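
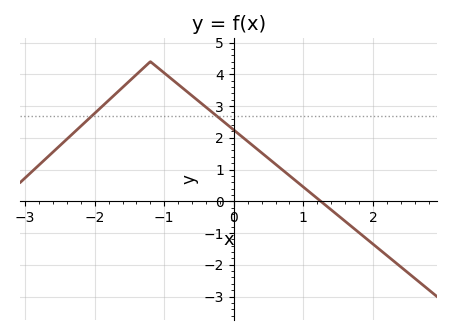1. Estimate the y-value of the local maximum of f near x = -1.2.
4.4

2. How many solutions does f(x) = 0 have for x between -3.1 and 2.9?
1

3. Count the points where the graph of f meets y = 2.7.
2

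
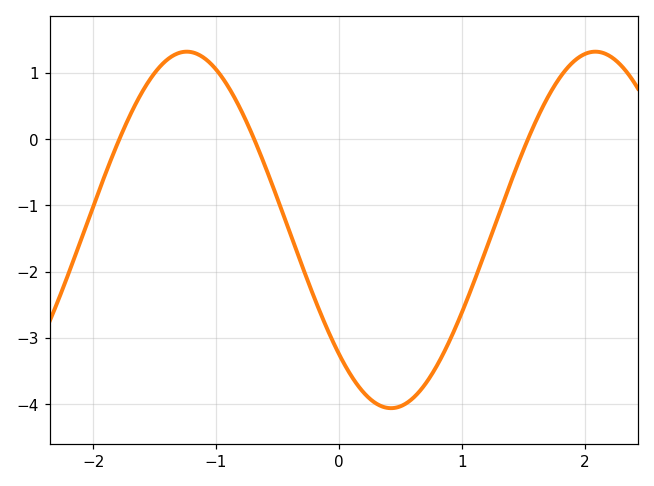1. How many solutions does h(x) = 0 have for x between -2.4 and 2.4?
3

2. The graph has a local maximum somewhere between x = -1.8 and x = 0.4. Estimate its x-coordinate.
-1.2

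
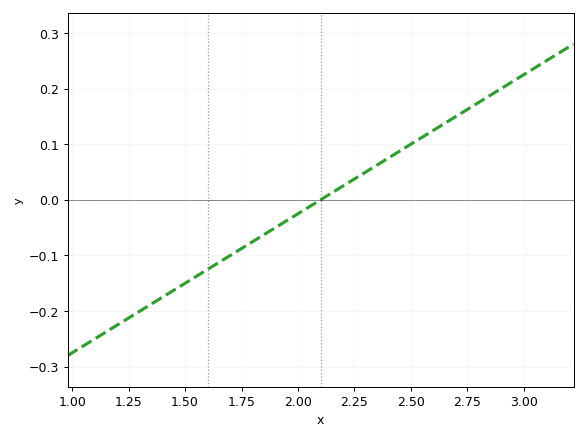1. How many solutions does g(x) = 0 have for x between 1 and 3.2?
1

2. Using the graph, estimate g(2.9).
0.2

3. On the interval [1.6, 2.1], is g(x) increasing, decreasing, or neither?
increasing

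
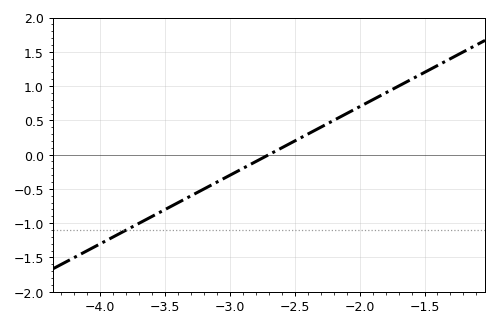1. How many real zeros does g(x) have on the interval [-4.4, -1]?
1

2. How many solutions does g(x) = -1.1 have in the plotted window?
1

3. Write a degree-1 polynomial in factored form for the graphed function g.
y = 1(x + 2.7)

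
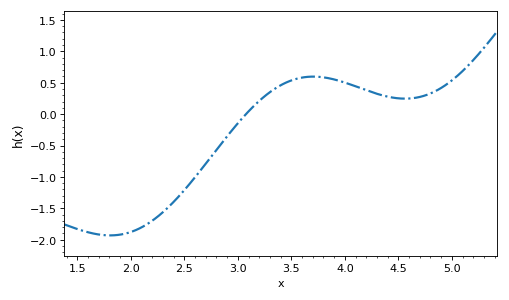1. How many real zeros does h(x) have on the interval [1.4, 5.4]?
1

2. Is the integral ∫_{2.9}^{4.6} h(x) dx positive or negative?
positive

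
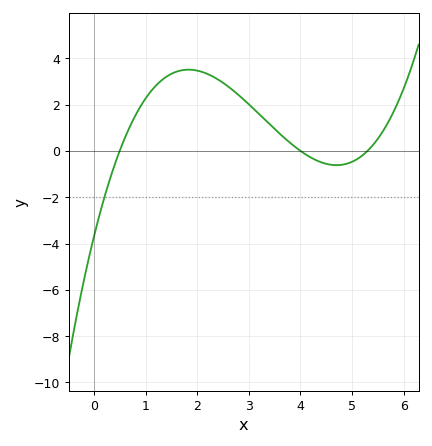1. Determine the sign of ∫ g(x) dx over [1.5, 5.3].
positive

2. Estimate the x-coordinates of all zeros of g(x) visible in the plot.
0.5, 4, 5.3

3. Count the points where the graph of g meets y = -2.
1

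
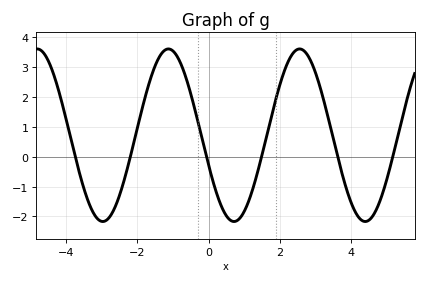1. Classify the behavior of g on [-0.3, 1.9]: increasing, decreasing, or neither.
neither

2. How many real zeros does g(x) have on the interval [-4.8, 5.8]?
6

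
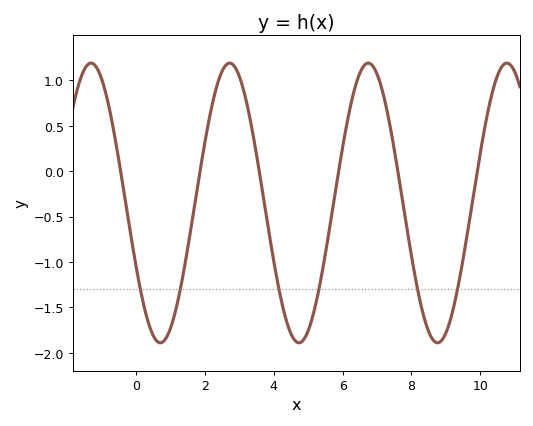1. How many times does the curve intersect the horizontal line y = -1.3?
6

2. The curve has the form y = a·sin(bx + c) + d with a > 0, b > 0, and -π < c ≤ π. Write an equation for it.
y = 1.54sin(1.6x - 2.7) - 0.35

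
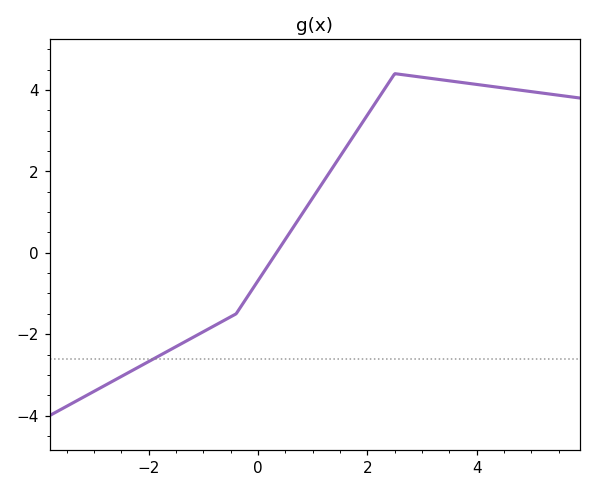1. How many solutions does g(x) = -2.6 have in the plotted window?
1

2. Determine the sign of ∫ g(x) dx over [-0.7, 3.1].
positive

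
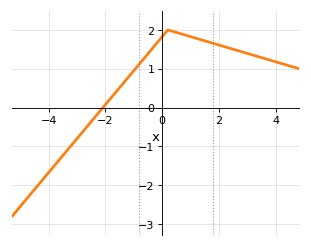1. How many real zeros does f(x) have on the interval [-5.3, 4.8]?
1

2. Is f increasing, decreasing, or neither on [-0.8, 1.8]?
neither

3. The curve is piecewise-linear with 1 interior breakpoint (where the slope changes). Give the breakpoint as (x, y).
(0.2, 2)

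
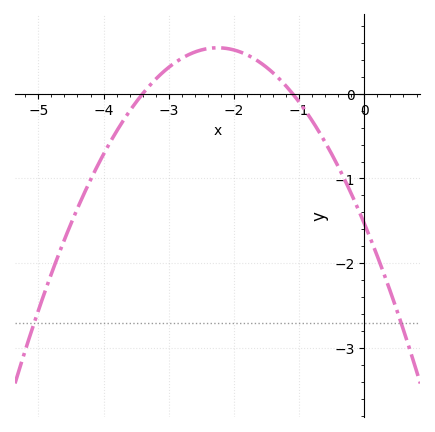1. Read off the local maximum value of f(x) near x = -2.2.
0.542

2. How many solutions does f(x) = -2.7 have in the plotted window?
2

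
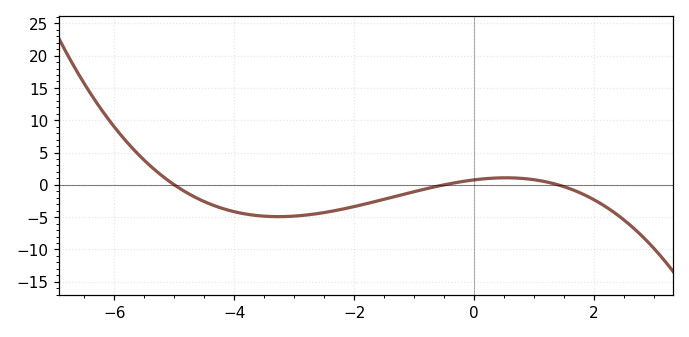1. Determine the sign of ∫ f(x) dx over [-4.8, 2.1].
negative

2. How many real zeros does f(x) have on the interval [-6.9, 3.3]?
3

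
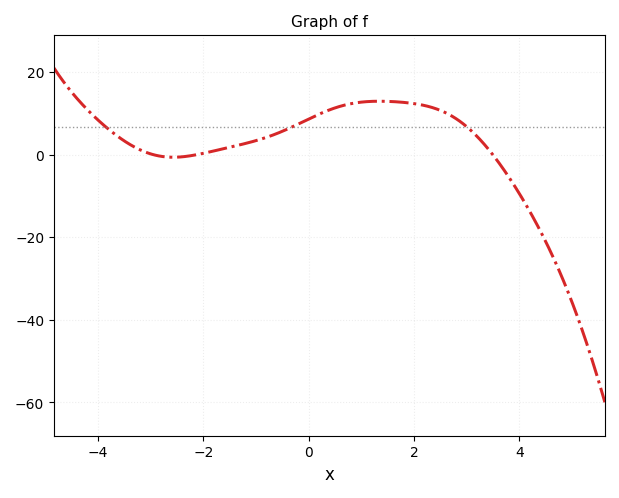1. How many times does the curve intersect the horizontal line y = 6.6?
3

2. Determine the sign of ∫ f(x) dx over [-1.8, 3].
positive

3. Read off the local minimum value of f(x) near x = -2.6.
-0.638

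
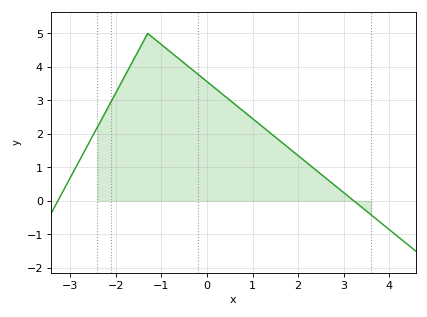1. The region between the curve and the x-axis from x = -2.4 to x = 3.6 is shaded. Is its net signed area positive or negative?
positive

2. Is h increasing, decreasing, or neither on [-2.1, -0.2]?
neither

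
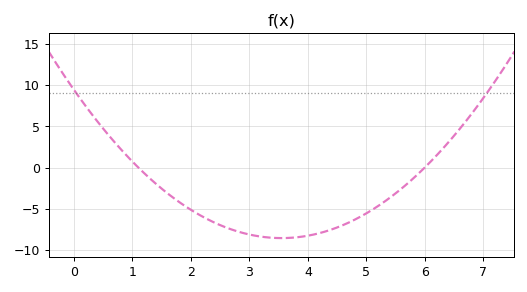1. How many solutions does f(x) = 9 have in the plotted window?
2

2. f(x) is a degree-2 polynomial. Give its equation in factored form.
y = 1.43(x - 1.1)(x - 6)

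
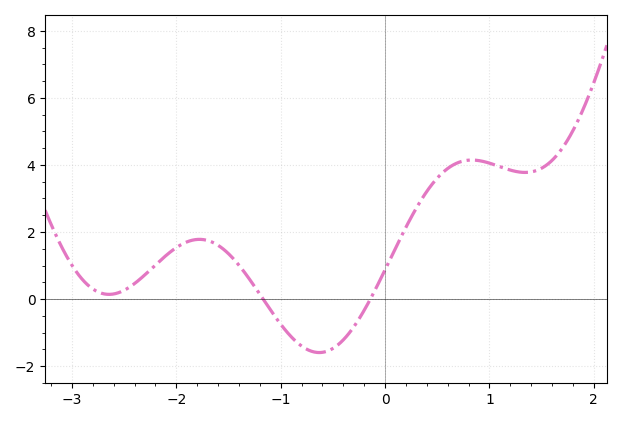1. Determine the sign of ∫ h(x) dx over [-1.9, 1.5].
positive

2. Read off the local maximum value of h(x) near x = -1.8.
1.8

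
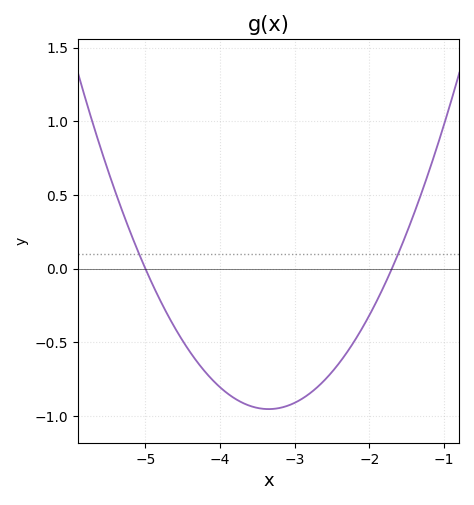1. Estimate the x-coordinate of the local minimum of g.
-3.4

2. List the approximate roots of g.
-5, -1.7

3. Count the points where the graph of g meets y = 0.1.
2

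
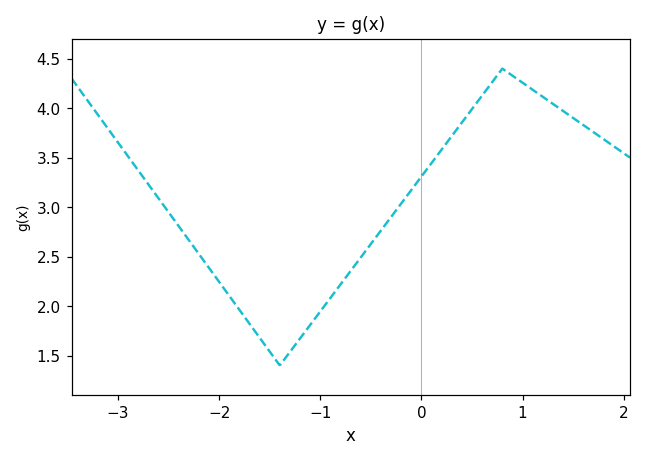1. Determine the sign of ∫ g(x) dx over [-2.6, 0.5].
positive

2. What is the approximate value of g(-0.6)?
2.5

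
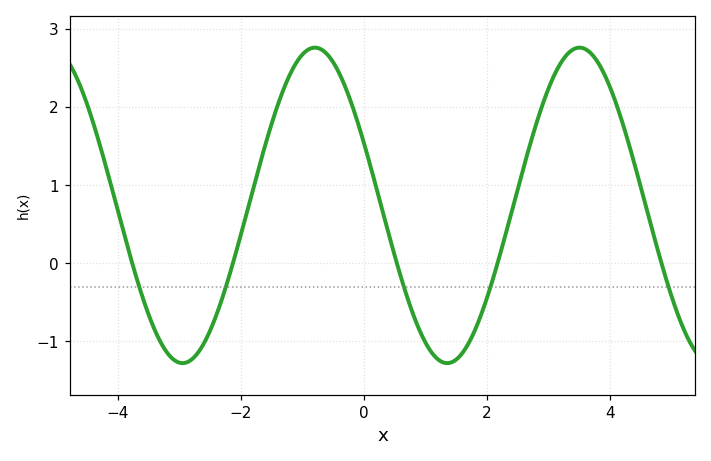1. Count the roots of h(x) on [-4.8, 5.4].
5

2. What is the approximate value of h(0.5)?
0.105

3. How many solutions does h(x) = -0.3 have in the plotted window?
5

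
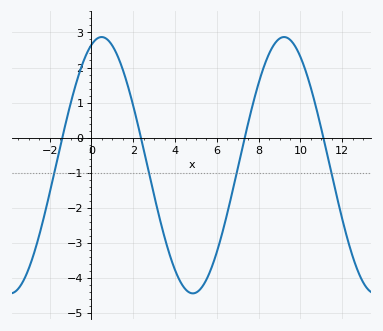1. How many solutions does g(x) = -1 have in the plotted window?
4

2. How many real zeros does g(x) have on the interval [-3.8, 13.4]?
4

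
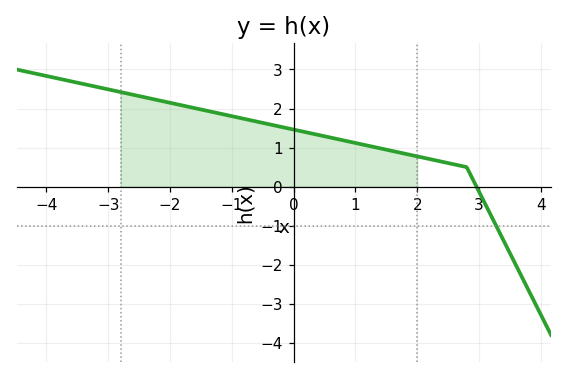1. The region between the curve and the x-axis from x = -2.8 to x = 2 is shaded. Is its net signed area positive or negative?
positive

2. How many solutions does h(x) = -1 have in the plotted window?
1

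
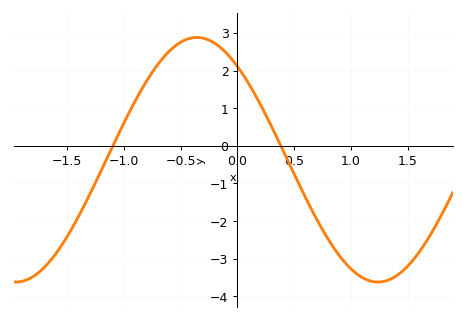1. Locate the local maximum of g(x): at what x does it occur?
-0.356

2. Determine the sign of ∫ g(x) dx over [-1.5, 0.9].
positive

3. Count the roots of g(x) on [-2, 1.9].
2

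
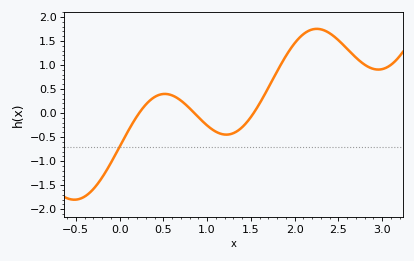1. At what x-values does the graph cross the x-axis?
0.2, 0.9, 1.5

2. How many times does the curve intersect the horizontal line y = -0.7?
1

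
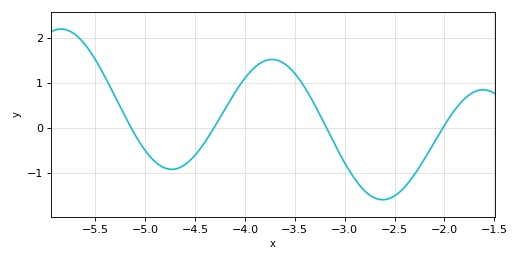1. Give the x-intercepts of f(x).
-5.14, -4.31, -3.18, -2.01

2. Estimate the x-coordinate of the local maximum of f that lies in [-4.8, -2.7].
-3.73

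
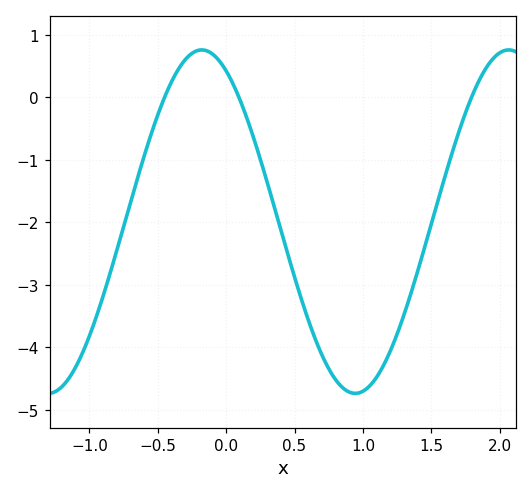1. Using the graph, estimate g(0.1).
-0.033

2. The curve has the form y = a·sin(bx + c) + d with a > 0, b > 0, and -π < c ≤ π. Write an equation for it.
y = 2.75sin(2.8x + 2.07) - 1.99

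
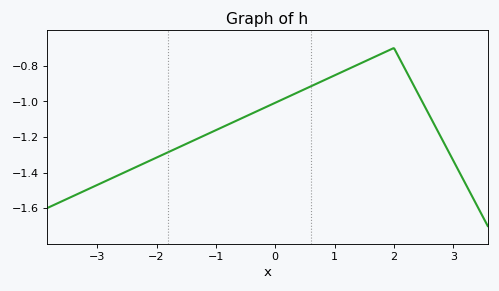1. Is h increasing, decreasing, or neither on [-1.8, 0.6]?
increasing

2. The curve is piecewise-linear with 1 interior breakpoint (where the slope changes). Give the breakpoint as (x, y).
(2, -0.7)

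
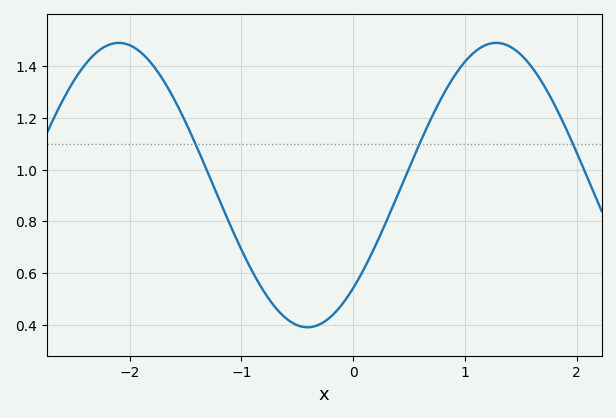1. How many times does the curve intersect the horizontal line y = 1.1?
3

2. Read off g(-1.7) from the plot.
1.34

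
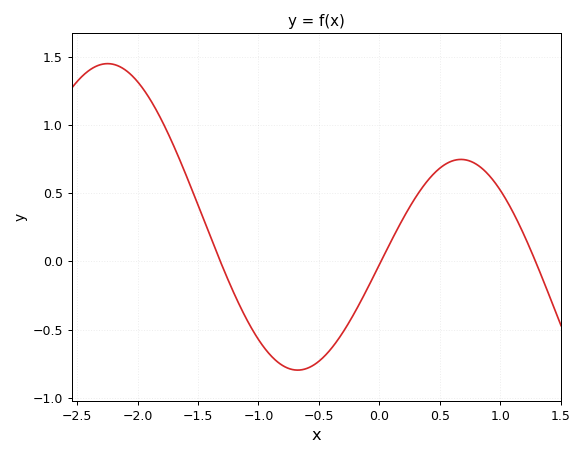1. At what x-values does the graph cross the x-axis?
-1.3, 0, 1.3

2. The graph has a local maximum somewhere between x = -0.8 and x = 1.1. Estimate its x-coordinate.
0.7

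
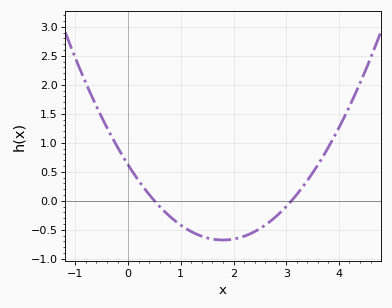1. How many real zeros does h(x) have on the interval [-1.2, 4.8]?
2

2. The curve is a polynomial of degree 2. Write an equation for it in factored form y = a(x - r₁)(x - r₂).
y = 0.4(x - 0.5)(x - 3.1)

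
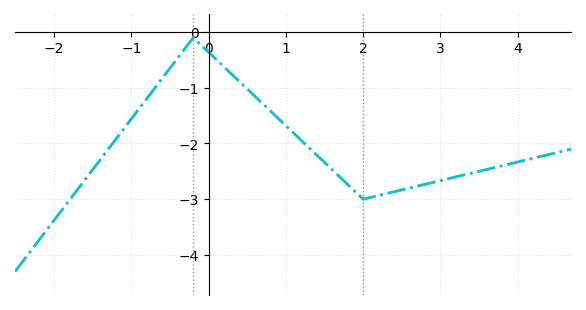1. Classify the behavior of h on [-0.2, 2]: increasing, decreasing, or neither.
decreasing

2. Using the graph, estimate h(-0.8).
-1.19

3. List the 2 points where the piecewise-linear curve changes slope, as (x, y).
(-0.2, -0.1); (2, -3)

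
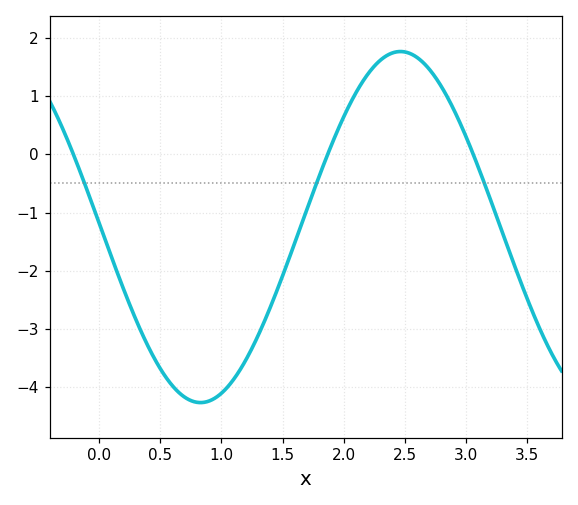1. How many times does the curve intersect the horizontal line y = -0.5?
3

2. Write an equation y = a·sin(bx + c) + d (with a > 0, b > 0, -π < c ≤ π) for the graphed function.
y = 3.02sin(1.9x + 3.1) - 1.25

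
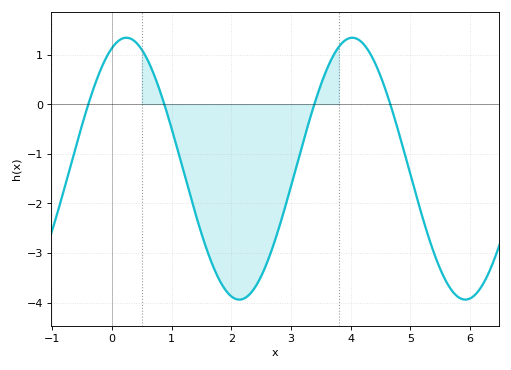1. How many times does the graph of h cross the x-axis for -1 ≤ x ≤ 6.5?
4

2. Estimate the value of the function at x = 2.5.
-3.5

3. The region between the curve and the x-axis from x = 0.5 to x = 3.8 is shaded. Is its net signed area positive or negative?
negative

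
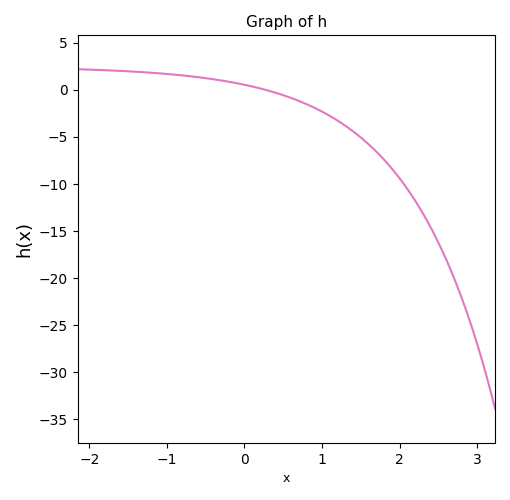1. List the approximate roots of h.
0.3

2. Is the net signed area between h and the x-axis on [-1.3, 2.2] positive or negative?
negative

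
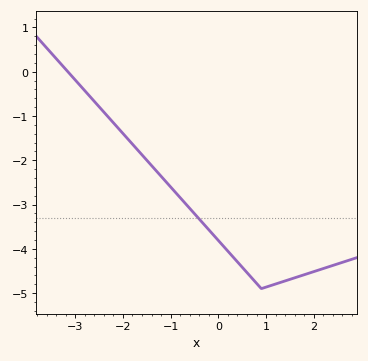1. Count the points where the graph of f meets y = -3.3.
1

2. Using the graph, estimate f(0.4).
-4.3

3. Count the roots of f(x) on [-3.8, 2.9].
1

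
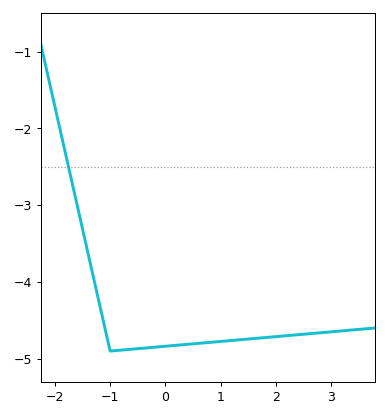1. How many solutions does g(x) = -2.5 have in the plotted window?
1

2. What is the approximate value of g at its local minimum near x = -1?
-4.9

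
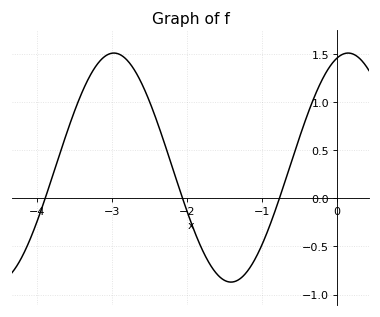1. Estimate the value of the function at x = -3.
1.51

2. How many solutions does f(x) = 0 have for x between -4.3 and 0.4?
3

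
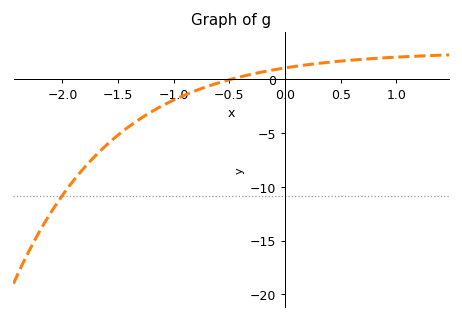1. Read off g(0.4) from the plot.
1.57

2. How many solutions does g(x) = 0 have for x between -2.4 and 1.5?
1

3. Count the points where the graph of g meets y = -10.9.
1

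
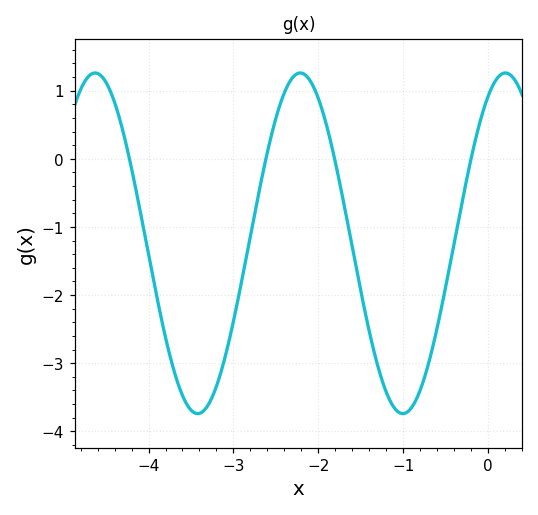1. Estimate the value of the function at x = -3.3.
-3.6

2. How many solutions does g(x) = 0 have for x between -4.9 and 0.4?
4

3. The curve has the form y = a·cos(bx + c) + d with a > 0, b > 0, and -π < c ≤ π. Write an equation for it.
y = 2.5cos(2.6x - 0.53) - 1.24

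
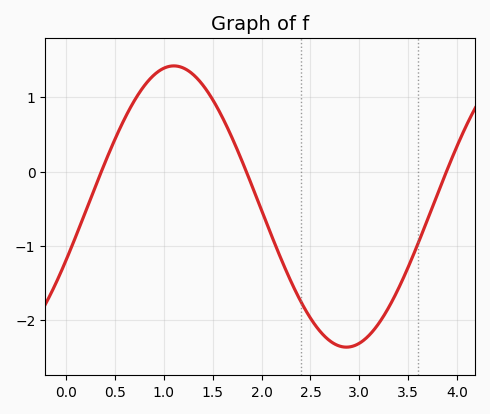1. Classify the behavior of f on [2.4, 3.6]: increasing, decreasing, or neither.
neither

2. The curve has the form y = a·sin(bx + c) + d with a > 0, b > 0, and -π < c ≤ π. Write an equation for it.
y = 1.89sin(1.78x - 0.392) - 0.47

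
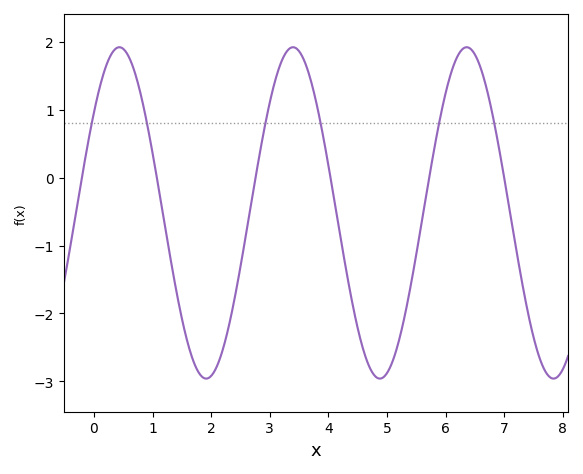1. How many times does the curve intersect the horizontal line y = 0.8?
6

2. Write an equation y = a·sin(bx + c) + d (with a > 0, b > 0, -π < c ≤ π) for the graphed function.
y = 2.44sin(2.1x + 0.65) - 0.52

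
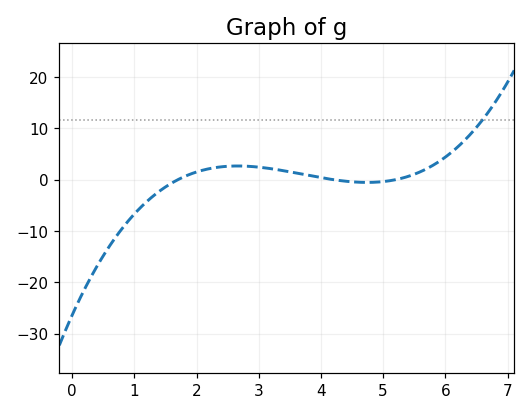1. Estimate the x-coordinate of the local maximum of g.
2.7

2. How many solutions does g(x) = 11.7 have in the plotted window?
1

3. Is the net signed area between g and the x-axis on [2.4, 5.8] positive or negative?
positive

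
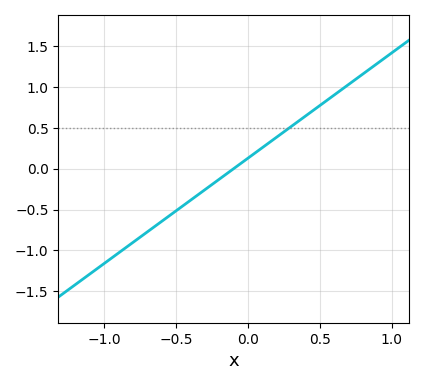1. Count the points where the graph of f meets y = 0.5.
1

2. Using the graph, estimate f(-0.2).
-0.129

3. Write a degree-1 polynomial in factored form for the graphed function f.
y = 1.29(x + 0.1)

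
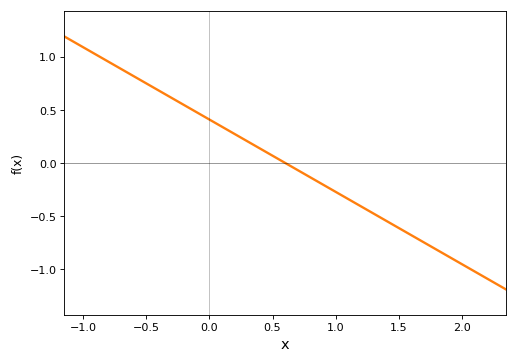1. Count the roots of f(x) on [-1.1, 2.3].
1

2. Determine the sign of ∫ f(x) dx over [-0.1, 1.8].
negative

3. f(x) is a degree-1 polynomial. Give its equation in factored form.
y = -0.68(x - 0.6)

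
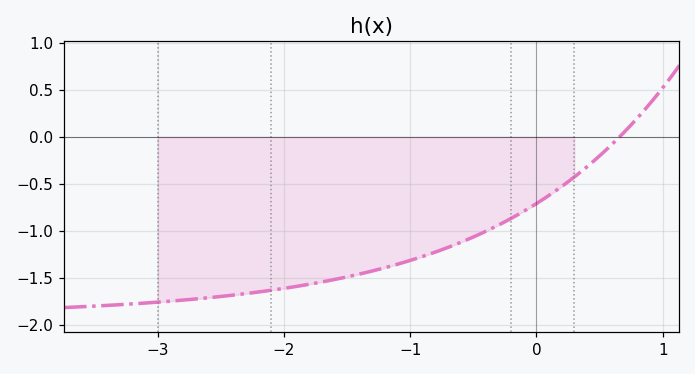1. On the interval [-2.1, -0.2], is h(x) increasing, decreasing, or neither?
increasing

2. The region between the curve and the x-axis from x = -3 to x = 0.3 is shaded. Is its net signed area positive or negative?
negative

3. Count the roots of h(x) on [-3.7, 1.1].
1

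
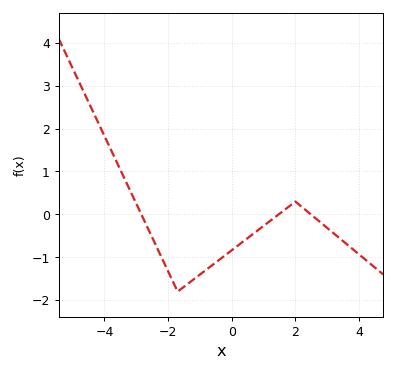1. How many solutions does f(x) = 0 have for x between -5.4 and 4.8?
3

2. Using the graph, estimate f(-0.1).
-0.892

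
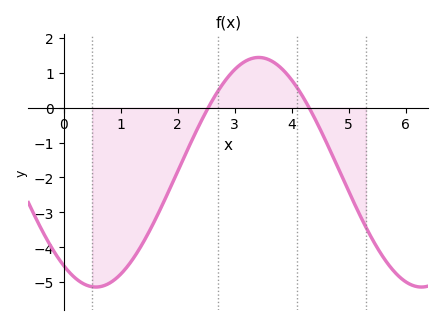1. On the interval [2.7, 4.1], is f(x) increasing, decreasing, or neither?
neither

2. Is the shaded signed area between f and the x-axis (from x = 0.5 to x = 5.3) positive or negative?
negative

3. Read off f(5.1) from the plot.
-2.75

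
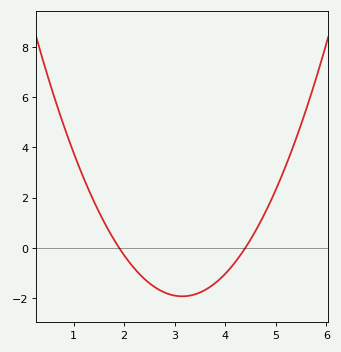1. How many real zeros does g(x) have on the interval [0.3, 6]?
2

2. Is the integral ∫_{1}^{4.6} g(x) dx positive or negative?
negative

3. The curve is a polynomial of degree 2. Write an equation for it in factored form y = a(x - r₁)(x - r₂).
y = 1.24(x - 1.9)(x - 4.4)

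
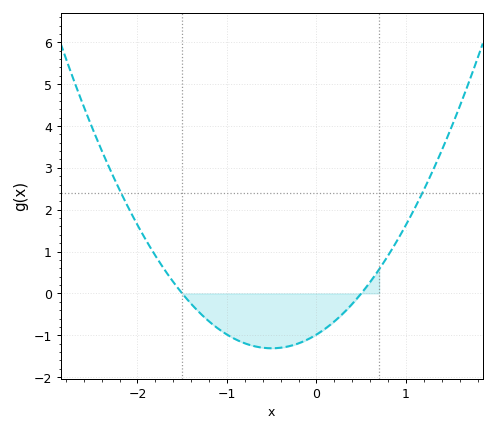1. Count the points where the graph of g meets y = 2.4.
2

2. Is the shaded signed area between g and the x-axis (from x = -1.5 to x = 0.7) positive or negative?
negative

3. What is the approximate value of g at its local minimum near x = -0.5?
-1.31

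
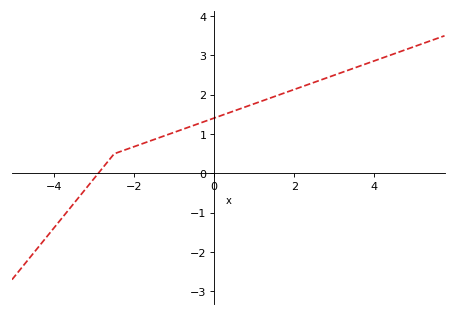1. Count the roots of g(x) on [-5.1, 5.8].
1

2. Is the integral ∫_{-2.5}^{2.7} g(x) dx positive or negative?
positive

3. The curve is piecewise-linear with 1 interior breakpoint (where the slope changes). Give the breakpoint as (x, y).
(-2.5, 0.5)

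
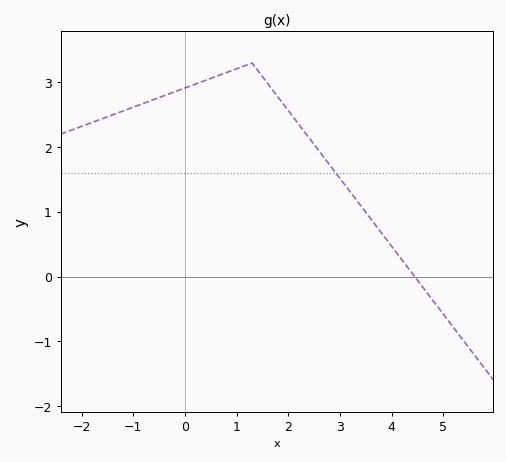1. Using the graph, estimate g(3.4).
1.1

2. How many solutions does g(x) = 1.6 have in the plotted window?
1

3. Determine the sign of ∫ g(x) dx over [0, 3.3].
positive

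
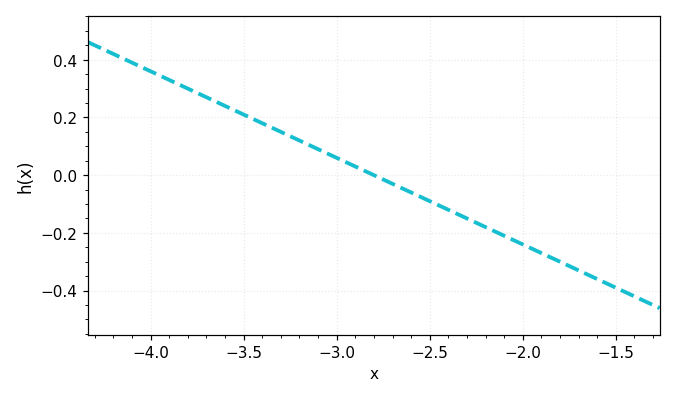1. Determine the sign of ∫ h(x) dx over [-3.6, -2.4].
positive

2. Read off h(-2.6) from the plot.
-0.06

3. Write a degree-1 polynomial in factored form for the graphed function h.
y = -0.3(x + 2.8)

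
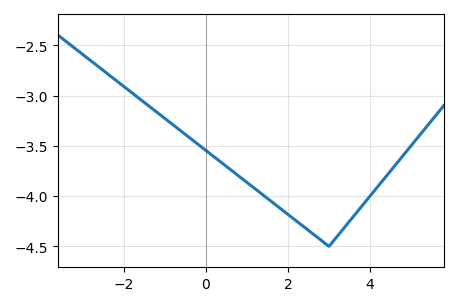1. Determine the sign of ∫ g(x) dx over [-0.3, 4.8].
negative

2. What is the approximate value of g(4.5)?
-3.75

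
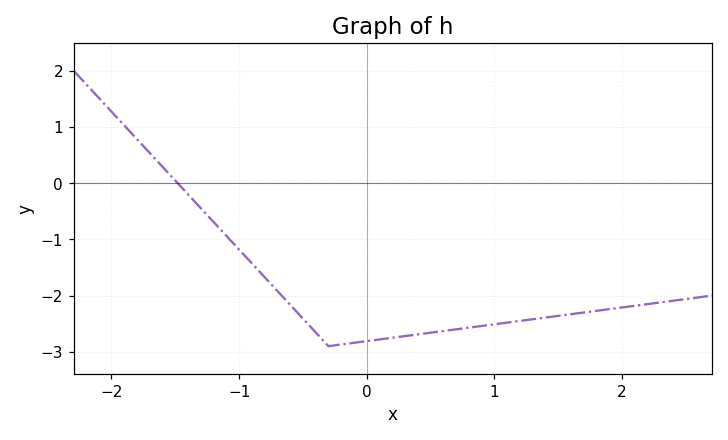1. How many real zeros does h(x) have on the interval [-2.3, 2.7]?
1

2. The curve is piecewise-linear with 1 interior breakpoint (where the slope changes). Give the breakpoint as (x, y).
(-0.3, -2.9)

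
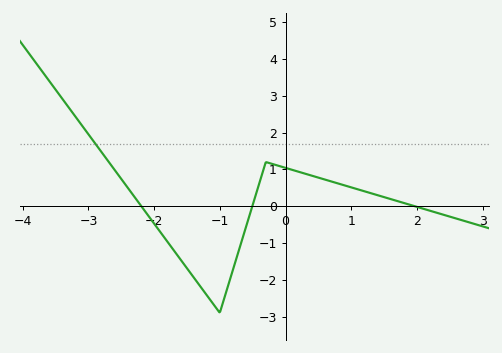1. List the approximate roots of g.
-2.19, -0.505, 1.96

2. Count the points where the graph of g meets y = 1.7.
1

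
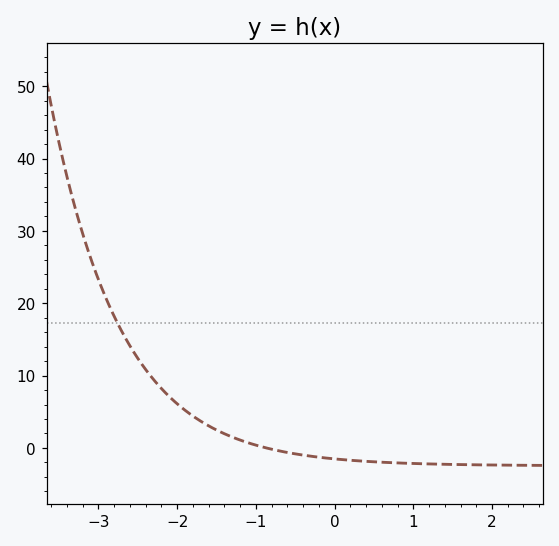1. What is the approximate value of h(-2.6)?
14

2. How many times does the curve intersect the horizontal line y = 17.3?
1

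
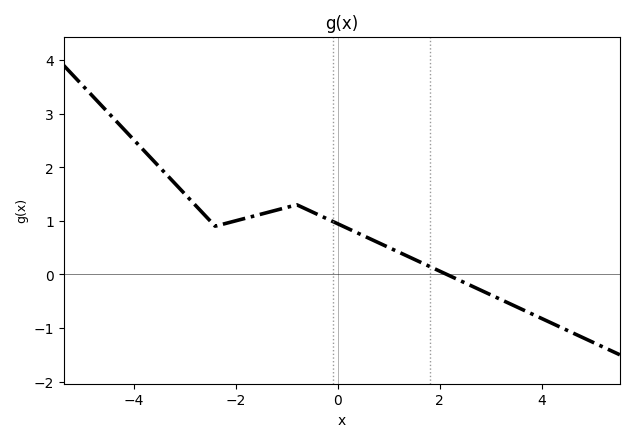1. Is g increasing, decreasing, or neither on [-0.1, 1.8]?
decreasing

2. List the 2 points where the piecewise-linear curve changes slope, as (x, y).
(-2.4, 0.9); (-0.8, 1.3)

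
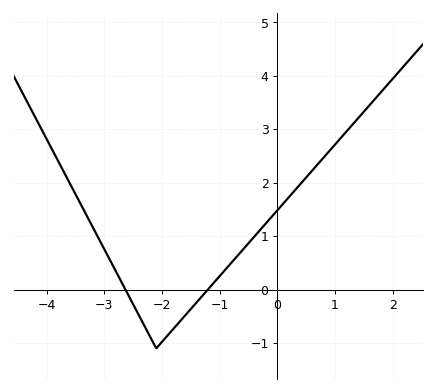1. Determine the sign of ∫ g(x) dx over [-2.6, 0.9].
positive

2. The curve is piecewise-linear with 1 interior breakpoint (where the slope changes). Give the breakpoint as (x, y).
(-2.1, -1.1)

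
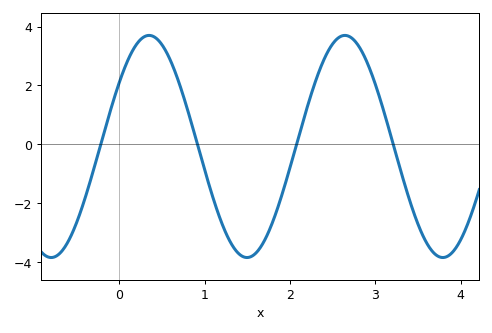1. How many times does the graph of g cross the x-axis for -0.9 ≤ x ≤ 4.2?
4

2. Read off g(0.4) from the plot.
3.6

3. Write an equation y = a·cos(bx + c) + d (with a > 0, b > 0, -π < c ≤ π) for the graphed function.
y = 3.77cos(2.7x - 0.96) - 0.07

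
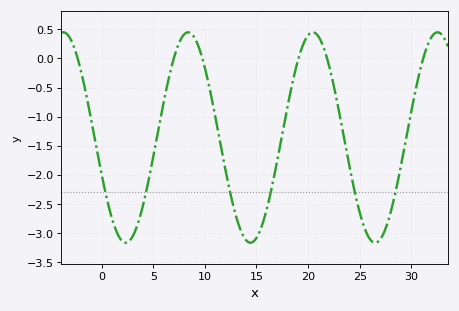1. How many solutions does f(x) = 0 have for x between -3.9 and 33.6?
6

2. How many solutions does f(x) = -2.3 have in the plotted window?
6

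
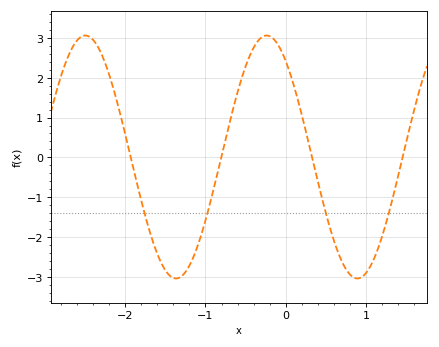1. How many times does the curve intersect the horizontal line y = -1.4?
4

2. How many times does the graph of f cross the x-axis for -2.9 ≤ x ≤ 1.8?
4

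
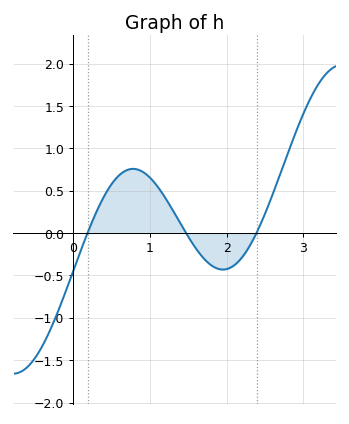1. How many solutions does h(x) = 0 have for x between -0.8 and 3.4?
3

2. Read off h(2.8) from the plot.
0.95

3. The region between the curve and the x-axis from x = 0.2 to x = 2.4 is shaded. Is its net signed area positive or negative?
positive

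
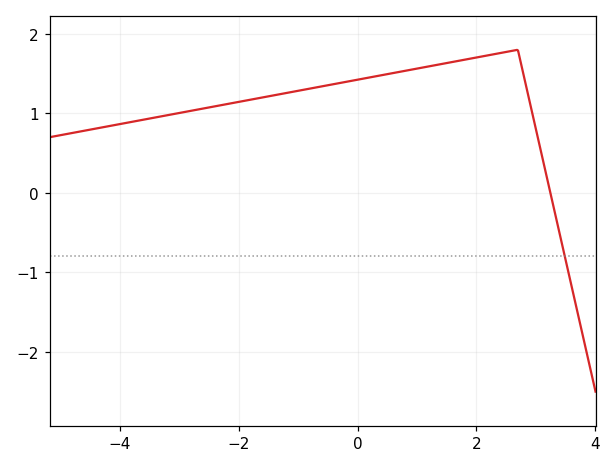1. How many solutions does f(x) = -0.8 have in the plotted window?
1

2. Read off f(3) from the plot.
0.8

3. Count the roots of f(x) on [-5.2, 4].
1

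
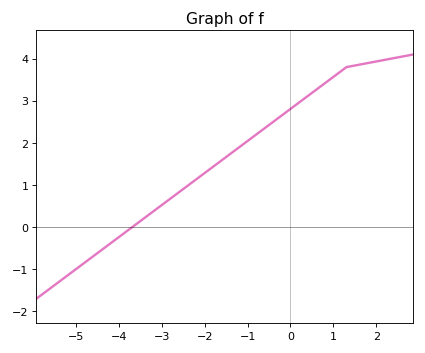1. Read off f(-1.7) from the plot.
1.52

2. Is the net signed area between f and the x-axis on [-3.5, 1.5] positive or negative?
positive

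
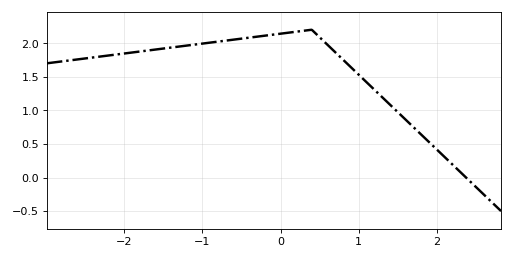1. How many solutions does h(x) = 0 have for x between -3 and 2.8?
1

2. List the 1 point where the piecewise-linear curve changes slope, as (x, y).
(0.4, 2.2)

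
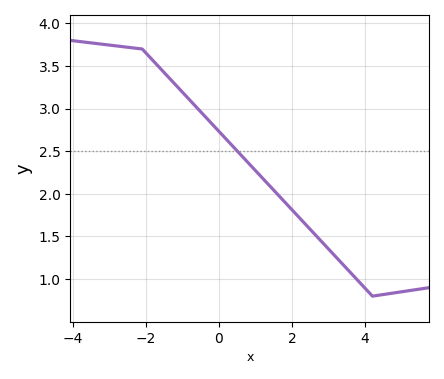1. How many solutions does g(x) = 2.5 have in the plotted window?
1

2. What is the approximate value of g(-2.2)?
3.71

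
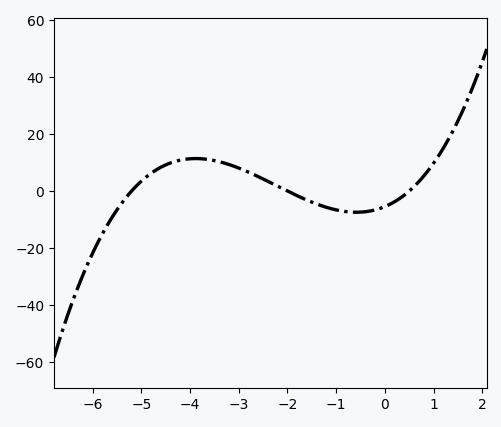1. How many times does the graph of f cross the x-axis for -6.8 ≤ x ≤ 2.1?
3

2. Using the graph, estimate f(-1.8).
-1.64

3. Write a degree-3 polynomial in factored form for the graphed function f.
y = 1.05(x + 5.2)(x + 2)(x - 0.5)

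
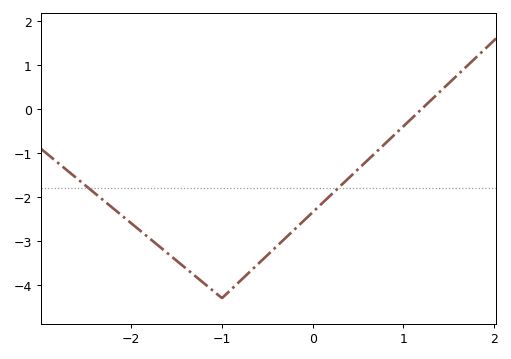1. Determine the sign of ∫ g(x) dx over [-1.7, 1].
negative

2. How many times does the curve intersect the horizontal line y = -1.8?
2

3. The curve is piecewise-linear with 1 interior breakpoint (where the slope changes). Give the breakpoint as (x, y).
(-1, -4.3)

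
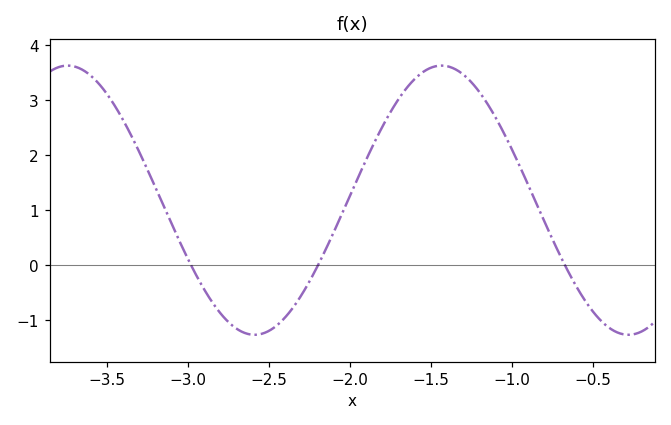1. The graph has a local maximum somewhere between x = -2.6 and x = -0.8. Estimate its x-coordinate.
-1.44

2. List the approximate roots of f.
-2.98, -2.2, -0.672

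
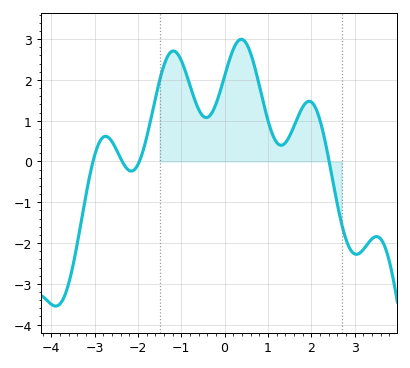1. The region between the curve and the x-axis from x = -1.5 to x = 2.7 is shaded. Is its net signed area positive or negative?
positive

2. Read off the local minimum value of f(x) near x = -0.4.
1.1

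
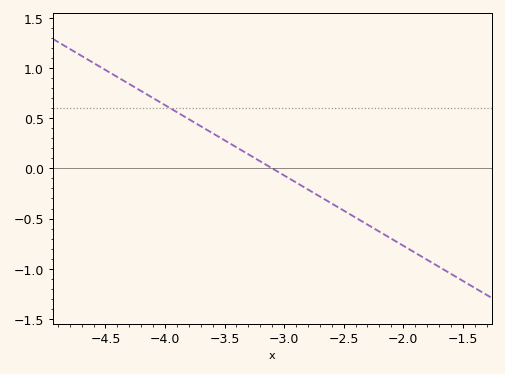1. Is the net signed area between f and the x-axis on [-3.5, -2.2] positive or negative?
negative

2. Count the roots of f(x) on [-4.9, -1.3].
1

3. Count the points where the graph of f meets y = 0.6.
1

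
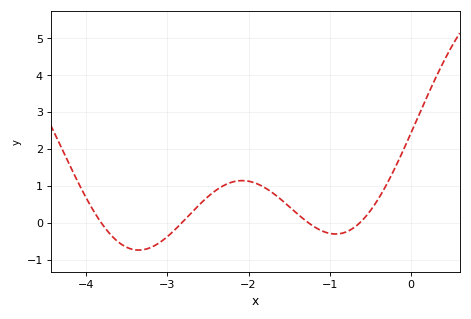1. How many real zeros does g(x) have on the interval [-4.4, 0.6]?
4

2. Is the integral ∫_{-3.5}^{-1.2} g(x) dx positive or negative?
positive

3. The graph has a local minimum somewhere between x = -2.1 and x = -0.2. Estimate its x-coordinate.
-0.928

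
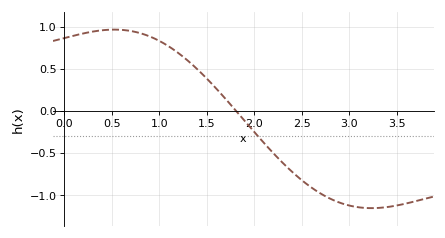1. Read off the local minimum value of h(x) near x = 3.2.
-1.15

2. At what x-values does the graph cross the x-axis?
1.8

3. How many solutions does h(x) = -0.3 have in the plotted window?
1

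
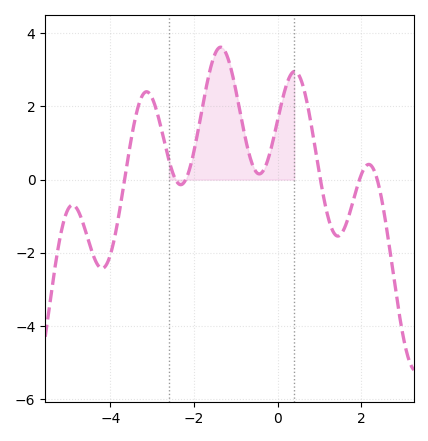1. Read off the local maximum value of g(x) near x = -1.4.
3.6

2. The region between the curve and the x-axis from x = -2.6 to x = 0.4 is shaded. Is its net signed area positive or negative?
positive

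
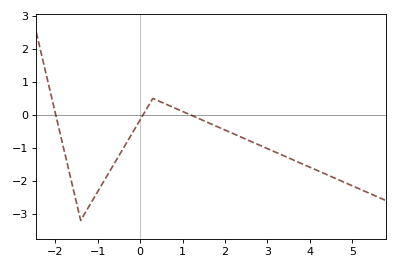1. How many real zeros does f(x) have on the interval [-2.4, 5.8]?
3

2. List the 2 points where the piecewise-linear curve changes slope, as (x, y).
(-1.4, -3.2); (0.3, 0.5)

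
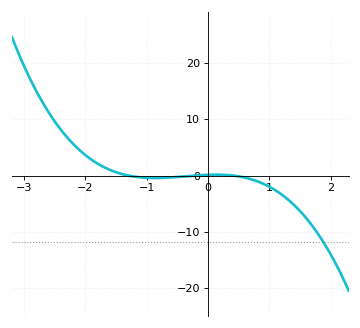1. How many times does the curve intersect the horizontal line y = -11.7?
1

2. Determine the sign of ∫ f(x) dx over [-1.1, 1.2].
negative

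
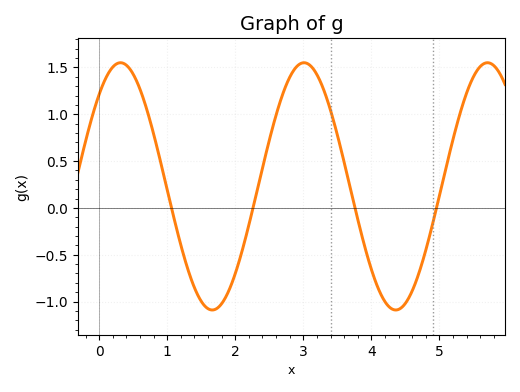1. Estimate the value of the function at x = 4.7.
-0.7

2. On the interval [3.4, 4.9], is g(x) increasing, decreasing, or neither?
neither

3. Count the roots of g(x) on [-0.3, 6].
4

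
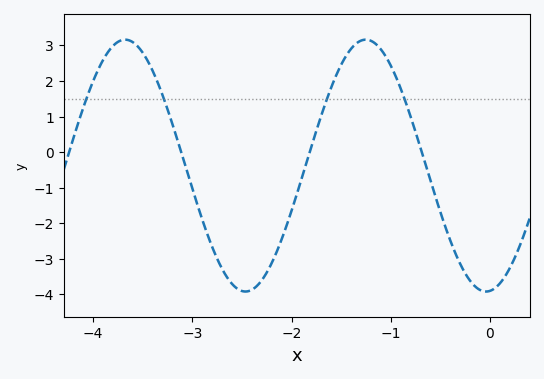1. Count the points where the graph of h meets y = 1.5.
4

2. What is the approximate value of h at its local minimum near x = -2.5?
-3.92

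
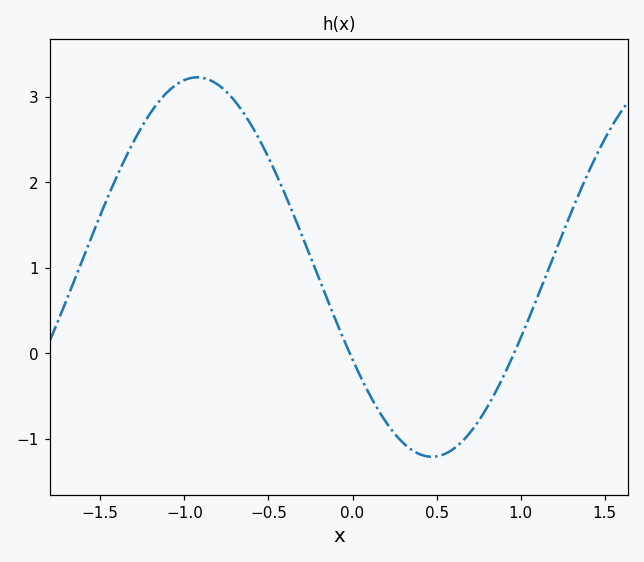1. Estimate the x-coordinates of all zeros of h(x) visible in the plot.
0, 0.95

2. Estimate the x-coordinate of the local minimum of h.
0.45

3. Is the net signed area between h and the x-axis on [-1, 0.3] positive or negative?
positive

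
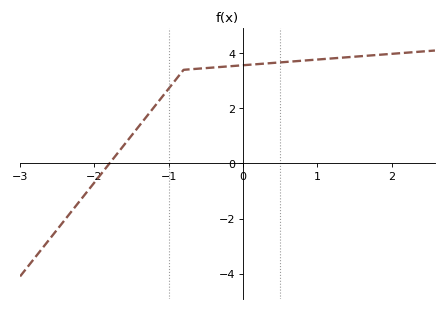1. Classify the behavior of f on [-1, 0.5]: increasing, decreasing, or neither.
increasing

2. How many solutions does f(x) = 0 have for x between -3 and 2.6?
1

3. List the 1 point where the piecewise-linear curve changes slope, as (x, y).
(-0.8, 3.4)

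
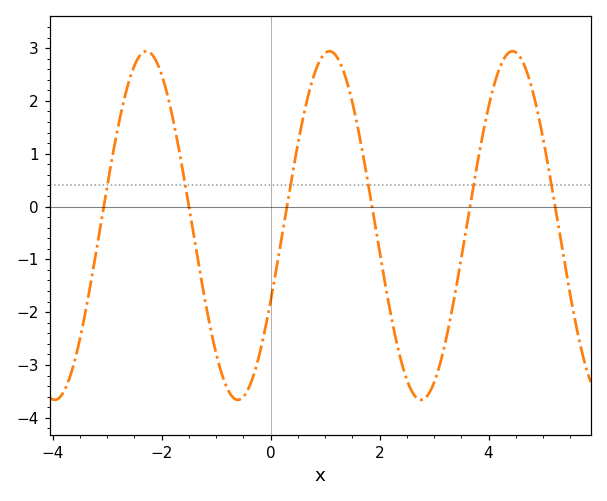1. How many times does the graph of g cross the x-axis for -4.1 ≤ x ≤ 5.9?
6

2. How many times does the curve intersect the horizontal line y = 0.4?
6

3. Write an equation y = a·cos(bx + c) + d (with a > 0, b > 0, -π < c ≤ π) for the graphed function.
y = 3.3cos(1.9x - 2) - 0.36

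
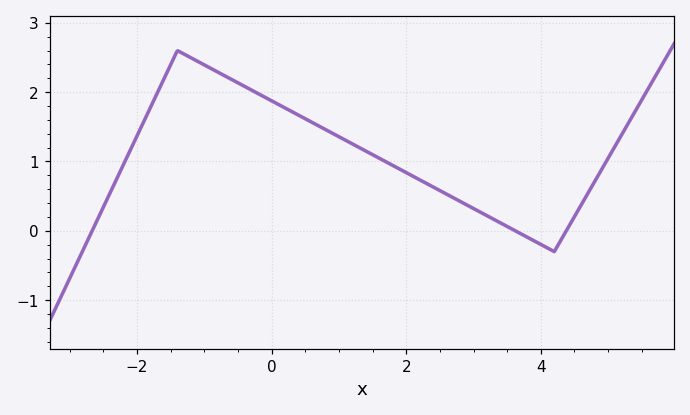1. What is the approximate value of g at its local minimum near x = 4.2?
-0.3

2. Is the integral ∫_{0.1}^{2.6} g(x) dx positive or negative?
positive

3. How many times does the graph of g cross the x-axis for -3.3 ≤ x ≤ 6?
3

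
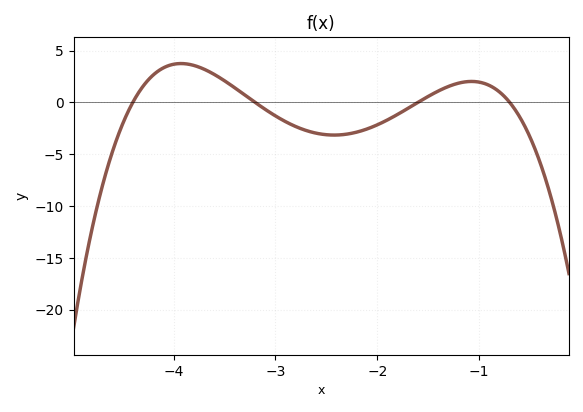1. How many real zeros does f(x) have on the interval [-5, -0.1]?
4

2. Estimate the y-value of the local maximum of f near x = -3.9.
3.74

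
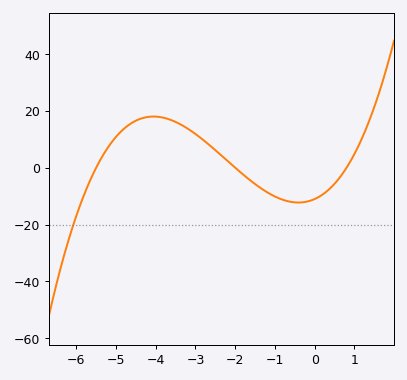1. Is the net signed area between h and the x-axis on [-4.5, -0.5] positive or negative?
positive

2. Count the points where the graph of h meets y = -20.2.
1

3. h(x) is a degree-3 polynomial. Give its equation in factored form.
y = 1.25(x + 5.5)(x + 2)(x - 0.8)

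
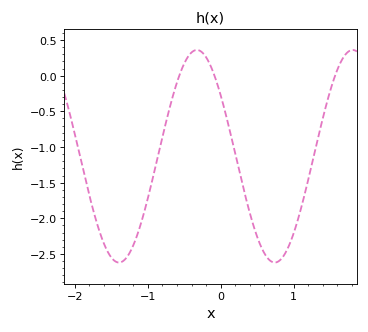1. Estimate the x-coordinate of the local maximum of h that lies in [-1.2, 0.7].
-0.327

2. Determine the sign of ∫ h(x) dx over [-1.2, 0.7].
negative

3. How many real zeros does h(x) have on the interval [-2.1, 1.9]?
3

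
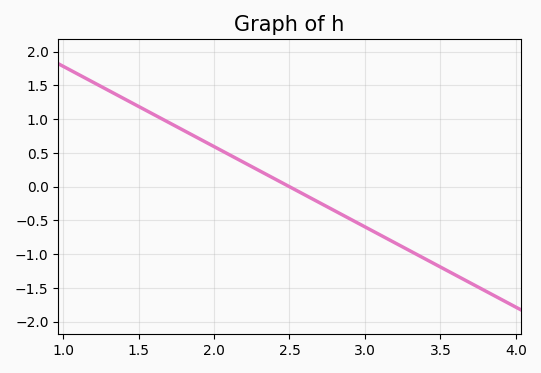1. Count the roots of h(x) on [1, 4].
1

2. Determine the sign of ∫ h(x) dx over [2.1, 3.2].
negative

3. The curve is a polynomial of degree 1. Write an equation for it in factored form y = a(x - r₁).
y = -1.19(x - 2.5)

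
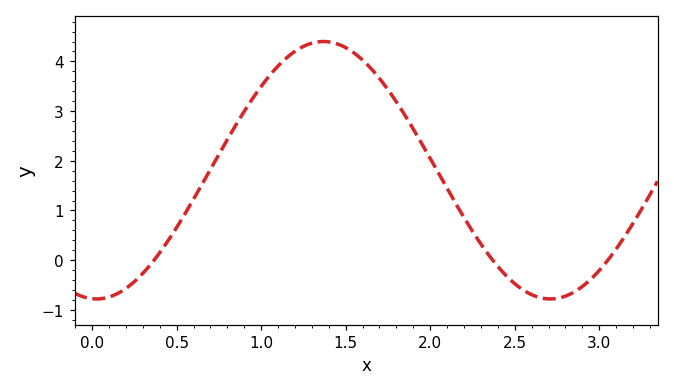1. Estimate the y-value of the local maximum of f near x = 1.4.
4.4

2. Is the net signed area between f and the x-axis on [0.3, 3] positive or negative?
positive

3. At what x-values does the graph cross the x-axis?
0.366, 2.37, 3.05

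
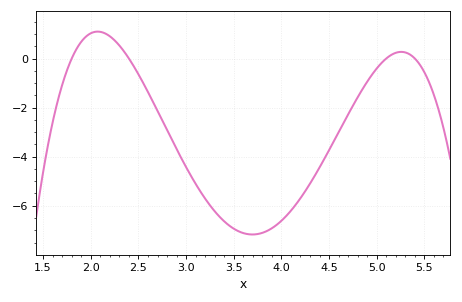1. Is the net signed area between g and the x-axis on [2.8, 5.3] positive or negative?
negative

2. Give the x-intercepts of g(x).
1.8, 2.4, 5.1, 5.4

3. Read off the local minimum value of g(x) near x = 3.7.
-7.2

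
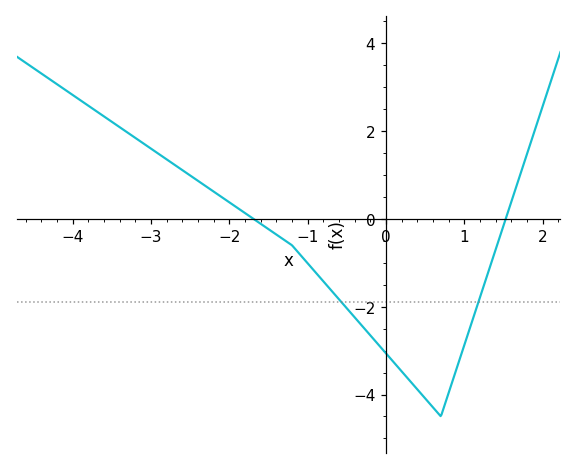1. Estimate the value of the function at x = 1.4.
-0.69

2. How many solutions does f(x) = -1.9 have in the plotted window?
2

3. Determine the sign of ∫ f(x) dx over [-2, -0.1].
negative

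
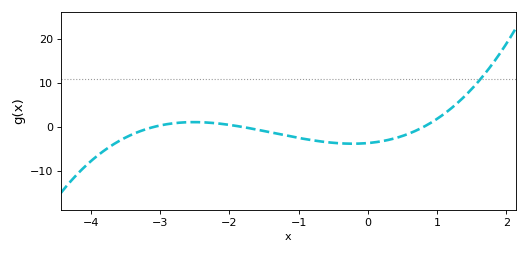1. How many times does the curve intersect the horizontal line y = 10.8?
1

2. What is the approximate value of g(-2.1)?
0.5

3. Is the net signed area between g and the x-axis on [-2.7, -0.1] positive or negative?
negative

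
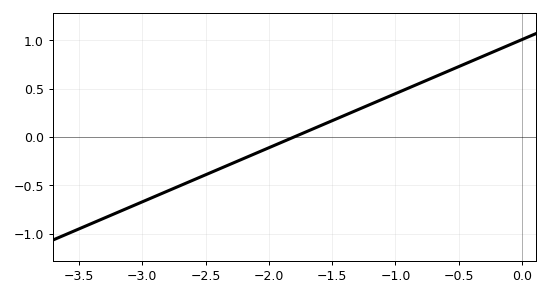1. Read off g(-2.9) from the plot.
-0.616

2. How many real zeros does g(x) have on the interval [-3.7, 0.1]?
1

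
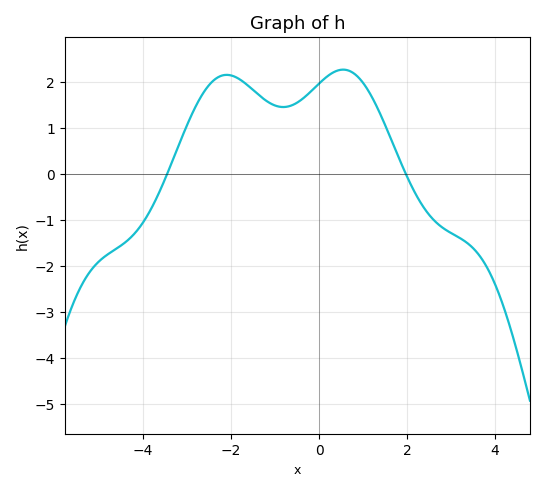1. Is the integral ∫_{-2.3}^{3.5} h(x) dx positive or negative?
positive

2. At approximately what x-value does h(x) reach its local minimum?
-0.816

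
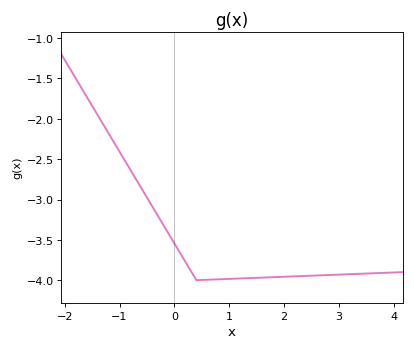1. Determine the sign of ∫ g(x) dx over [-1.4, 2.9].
negative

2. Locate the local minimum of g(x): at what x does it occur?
0.4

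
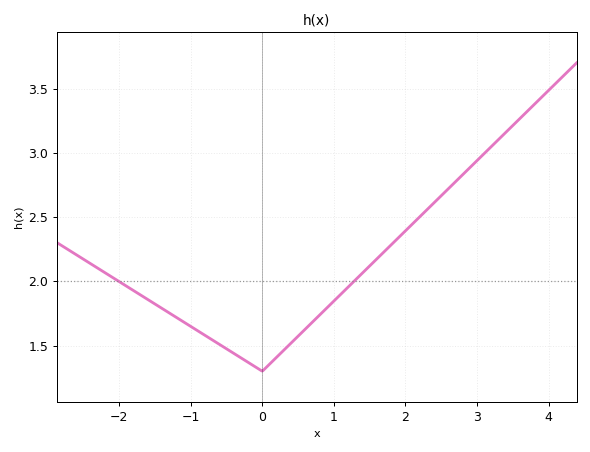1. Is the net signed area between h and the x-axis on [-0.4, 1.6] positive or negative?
positive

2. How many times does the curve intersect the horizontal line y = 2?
2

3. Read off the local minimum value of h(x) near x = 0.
1.3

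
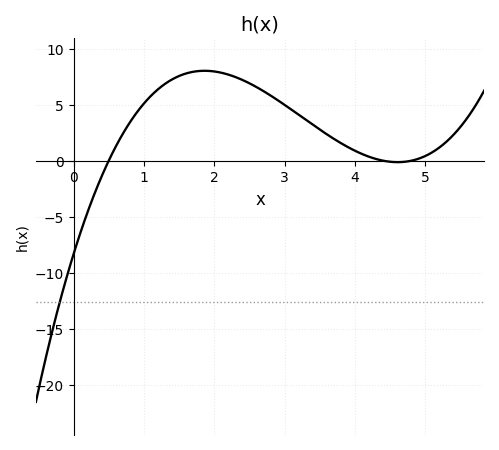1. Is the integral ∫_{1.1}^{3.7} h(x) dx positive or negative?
positive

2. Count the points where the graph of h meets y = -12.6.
1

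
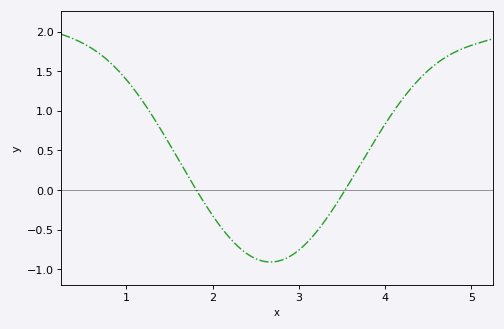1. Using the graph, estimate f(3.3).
-0.4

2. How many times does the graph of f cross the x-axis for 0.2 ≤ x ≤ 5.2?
2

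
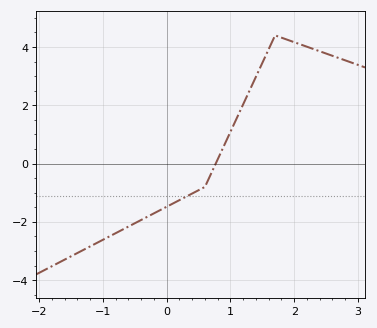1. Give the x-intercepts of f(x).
0.769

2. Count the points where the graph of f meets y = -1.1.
1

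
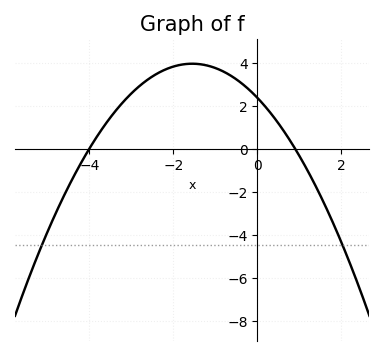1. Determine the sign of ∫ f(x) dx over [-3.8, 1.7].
positive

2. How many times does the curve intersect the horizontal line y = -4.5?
2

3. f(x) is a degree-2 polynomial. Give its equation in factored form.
y = -0.66(x + 4)(x - 0.9)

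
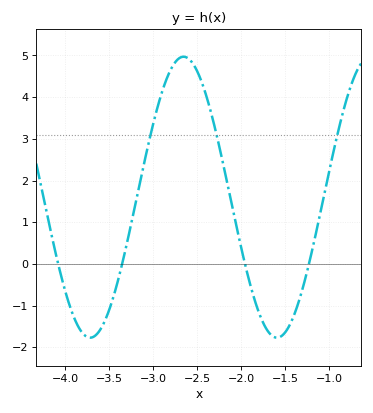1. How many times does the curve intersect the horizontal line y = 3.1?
3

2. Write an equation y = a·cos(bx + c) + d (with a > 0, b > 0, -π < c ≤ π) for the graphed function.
y = 3.37cos(3x + 1.6) + 1.6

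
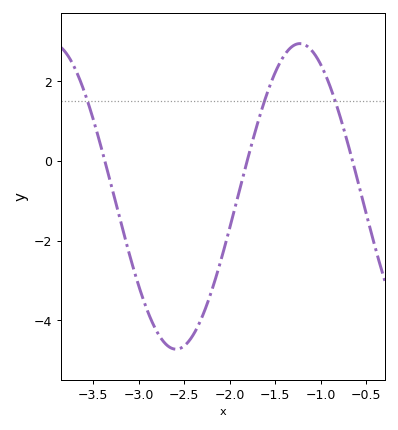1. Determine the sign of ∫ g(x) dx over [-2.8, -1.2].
negative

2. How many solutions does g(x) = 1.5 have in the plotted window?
3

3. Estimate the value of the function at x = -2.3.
-3.9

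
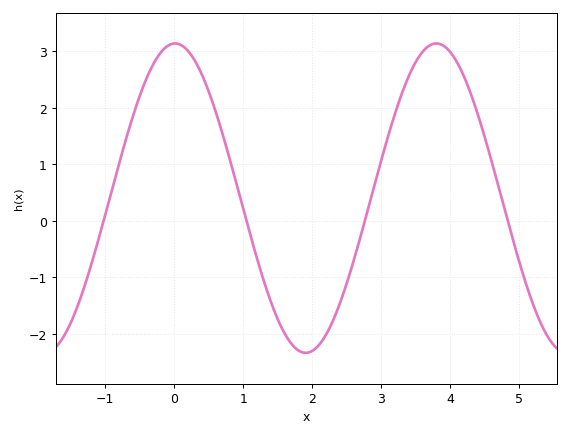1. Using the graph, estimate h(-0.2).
2.97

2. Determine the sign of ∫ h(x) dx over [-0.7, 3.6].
positive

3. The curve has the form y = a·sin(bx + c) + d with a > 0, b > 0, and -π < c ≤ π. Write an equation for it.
y = 2.74sin(1.66x + 1.55) + 0.4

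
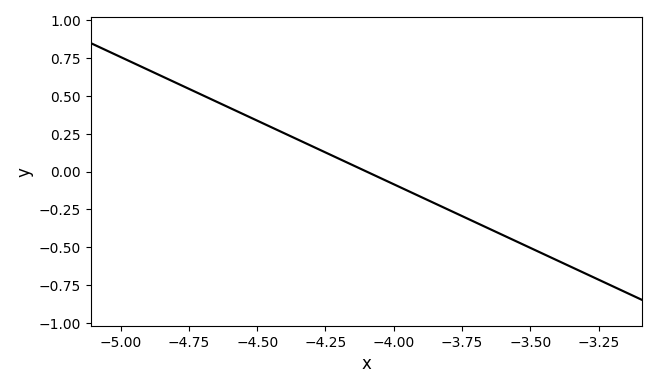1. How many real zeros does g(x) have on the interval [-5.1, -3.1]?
1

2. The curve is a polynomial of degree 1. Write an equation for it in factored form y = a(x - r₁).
y = -0.84(x + 4.1)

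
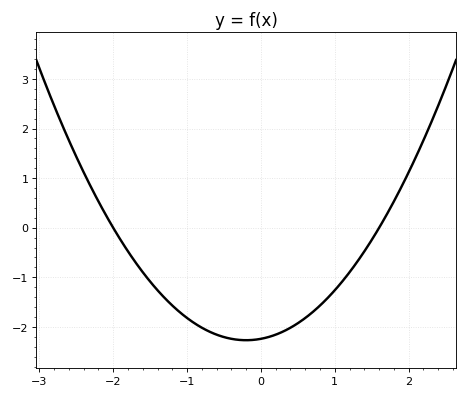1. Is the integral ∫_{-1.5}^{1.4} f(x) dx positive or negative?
negative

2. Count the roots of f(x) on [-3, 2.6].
2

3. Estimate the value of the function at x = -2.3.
0.8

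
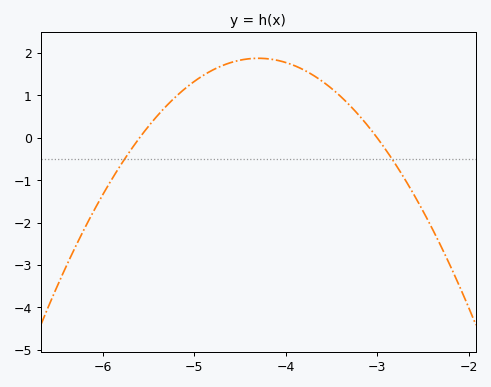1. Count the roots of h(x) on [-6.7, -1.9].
2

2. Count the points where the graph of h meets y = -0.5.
2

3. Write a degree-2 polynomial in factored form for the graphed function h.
y = -1.11(x + 5.6)(x + 3)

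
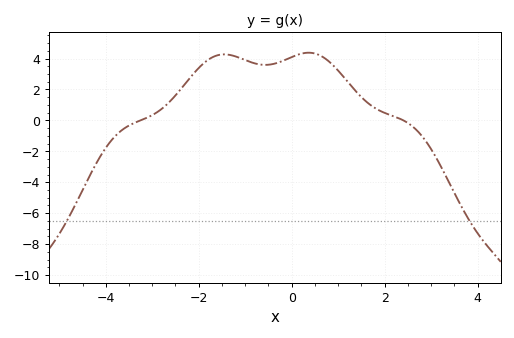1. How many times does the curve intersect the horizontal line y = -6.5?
2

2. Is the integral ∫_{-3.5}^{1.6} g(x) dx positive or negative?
positive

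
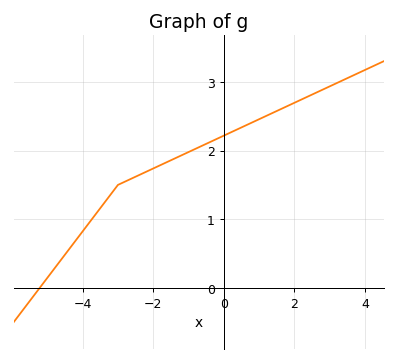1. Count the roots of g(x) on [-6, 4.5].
1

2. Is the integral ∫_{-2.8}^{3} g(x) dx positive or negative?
positive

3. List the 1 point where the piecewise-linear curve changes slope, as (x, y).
(-3, 1.5)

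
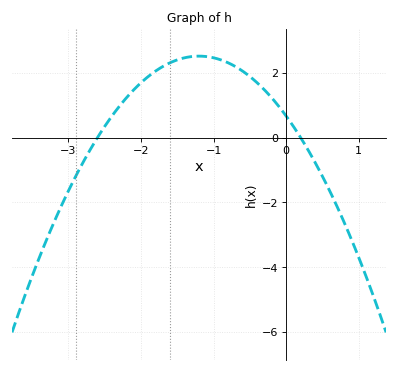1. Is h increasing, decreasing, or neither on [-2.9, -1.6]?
increasing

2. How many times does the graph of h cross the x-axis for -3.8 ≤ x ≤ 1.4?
2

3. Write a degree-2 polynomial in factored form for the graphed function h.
y = -1.28(x + 2.6)(x - 0.2)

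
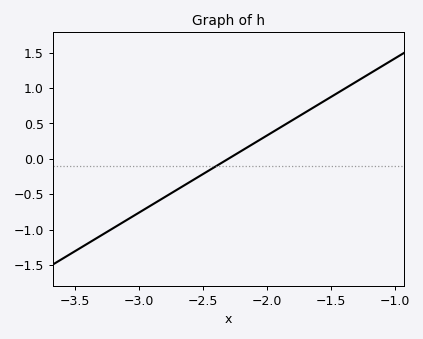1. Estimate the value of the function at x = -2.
0.327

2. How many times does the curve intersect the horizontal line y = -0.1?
1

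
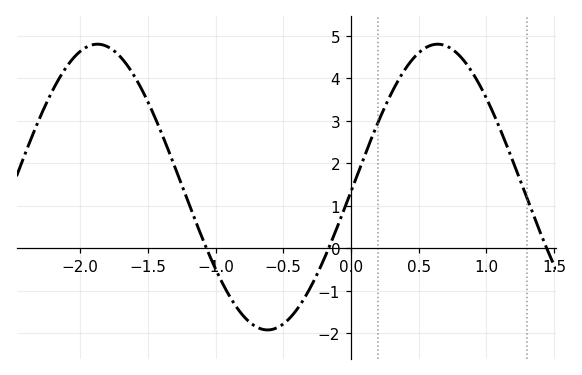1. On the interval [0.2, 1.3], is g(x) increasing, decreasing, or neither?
neither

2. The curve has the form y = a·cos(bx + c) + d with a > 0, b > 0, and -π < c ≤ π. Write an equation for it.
y = 3.36cos(2.5x - 1.6) + 1.44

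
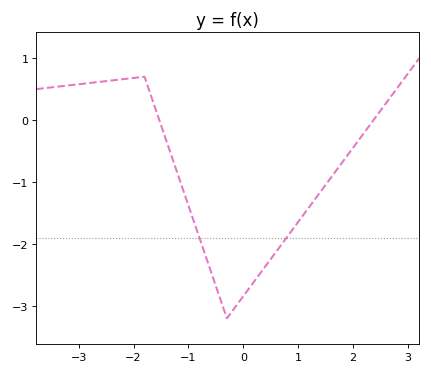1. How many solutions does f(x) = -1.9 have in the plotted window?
2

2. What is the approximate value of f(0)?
-2.8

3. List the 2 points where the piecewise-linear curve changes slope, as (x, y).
(-1.8, 0.7); (-0.3, -3.2)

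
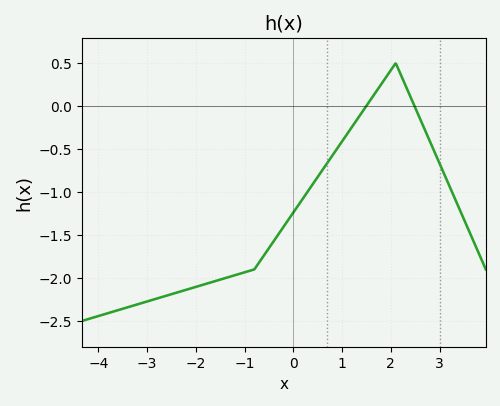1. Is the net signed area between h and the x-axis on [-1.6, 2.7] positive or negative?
negative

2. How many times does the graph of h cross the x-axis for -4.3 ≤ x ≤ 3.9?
2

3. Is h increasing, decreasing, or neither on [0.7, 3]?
neither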